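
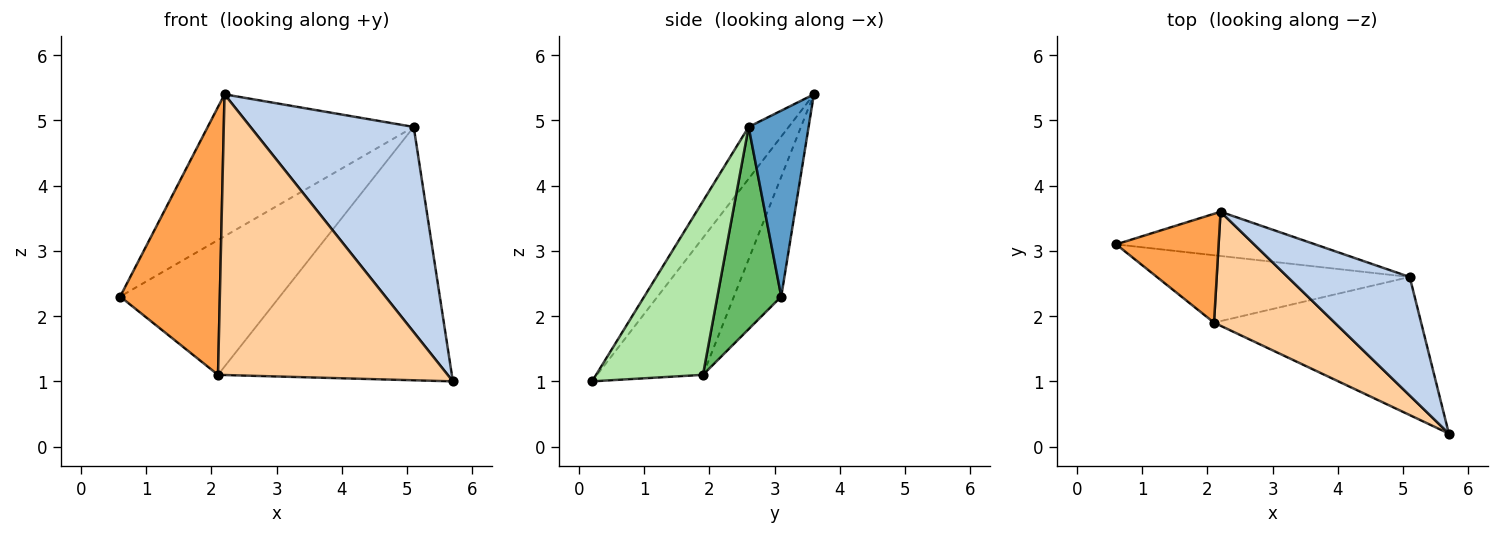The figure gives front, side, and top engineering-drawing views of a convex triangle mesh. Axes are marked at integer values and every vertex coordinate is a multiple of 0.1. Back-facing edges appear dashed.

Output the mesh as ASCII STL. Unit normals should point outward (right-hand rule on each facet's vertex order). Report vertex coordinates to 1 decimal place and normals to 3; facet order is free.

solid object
 facet normal 0.268 0.920 -0.287
  outer loop
   vertex 5.1 2.6 4.9
   vertex 0.6 3.1 2.3
   vertex 2.2 3.6 5.4
  endloop
 endfacet
 facet normal -0.208 -0.847 0.489
  outer loop
   vertex 5.1 2.6 4.9
   vertex 2.2 3.6 5.4
   vertex 5.7 0.2 1.0
  endloop
 endfacet
 facet normal -0.403 -0.848 0.345
  outer loop
   vertex 2.1 1.9 1.1
   vertex 2.2 3.6 5.4
   vertex 0.6 3.1 2.3
  endloop
 endfacet
 facet normal -0.393 -0.852 0.346
  outer loop
   vertex 2.1 1.9 1.1
   vertex 5.7 0.2 1.0
   vertex 2.2 3.6 5.4
  endloop
 endfacet
 facet normal 0.337 0.842 -0.421
  outer loop
   vertex 2.1 1.9 1.1
   vertex 0.6 3.1 2.3
   vertex 5.1 2.6 4.9
  endloop
 endfacet
 facet normal 0.372 0.815 -0.444
  outer loop
   vertex 2.1 1.9 1.1
   vertex 5.1 2.6 4.9
   vertex 5.7 0.2 1.0
  endloop
 endfacet
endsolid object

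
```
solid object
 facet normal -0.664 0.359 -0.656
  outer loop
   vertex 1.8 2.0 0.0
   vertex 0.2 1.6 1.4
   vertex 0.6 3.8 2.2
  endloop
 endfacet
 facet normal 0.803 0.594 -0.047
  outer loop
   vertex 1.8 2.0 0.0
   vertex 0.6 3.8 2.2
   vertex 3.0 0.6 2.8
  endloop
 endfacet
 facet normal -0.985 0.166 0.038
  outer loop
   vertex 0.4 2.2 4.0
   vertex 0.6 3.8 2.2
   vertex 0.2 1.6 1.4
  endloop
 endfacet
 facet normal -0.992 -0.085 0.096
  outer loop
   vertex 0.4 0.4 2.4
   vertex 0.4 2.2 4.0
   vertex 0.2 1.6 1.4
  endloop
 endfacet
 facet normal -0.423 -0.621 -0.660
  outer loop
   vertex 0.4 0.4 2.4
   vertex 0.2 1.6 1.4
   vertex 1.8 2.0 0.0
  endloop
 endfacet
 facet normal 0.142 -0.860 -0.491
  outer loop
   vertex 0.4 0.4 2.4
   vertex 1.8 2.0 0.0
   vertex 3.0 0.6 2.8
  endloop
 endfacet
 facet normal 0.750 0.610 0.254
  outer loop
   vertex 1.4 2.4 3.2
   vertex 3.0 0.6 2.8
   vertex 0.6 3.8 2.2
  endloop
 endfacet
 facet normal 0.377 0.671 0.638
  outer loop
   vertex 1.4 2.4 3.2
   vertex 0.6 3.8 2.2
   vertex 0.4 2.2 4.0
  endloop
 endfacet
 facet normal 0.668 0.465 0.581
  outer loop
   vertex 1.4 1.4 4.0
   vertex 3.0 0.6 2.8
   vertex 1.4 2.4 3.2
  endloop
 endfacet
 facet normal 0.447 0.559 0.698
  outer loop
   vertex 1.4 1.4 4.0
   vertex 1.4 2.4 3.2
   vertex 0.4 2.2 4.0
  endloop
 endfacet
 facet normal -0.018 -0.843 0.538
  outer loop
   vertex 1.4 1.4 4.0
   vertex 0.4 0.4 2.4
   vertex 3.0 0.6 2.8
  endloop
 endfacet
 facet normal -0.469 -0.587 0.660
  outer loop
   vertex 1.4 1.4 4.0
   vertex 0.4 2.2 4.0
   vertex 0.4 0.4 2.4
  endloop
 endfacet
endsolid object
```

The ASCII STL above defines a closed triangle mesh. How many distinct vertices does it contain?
8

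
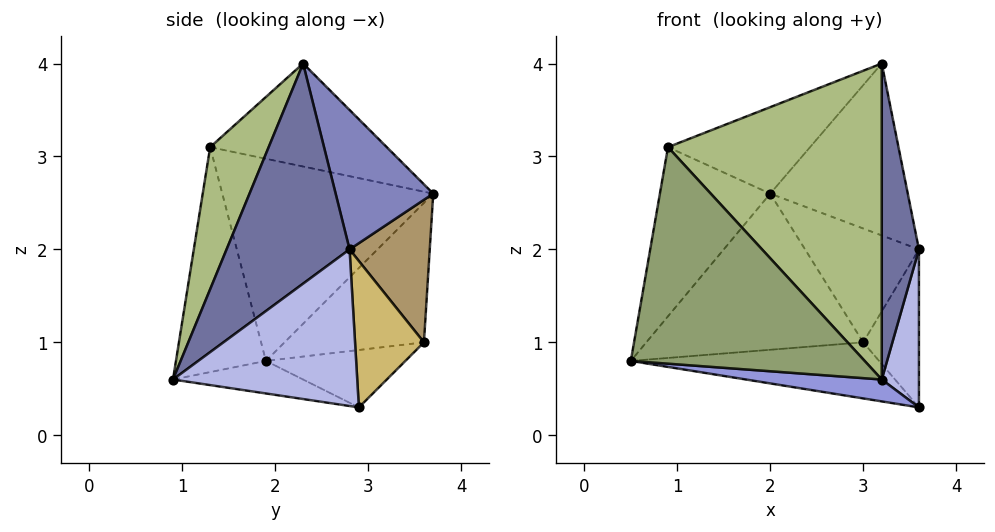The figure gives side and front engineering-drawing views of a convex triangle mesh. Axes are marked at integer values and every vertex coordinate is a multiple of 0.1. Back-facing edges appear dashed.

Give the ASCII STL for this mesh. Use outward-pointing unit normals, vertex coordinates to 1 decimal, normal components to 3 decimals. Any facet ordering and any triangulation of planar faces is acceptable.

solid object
 facet normal 0.951 -0.287 0.118
  outer loop
   vertex 3.2 2.3 4.0
   vertex 3.2 0.9 0.6
   vertex 3.6 2.8 2.0
  endloop
 endfacet
 facet normal 0.551 0.777 0.304
  outer loop
   vertex 2.0 3.7 2.6
   vertex 3.2 2.3 4.0
   vertex 3.6 2.8 2.0
  endloop
 endfacet
 facet normal -0.119 -0.124 -0.985
  outer loop
   vertex 3.6 2.9 0.3
   vertex 3.2 0.9 0.6
   vertex 0.5 1.9 0.8
  endloop
 endfacet
 facet normal 0.980 -0.198 -0.012
  outer loop
   vertex 3.6 2.9 0.3
   vertex 3.6 2.8 2.0
   vertex 3.2 0.9 0.6
  endloop
 endfacet
 facet normal -0.353 -0.918 -0.178
  outer loop
   vertex 0.9 1.3 3.1
   vertex 0.5 1.9 0.8
   vertex 3.2 0.9 0.6
  endloop
 endfacet
 facet normal 0.245 -0.896 0.369
  outer loop
   vertex 0.9 1.3 3.1
   vertex 3.2 0.9 0.6
   vertex 3.2 2.3 4.0
  endloop
 endfacet
 facet normal -0.854 0.447 0.265
  outer loop
   vertex 0.9 1.3 3.1
   vertex 2.0 3.7 2.6
   vertex 0.5 1.9 0.8
  endloop
 endfacet
 facet normal -0.476 0.383 0.791
  outer loop
   vertex 0.9 1.3 3.1
   vertex 3.2 2.3 4.0
   vertex 2.0 3.7 2.6
  endloop
 endfacet
 facet normal 0.550 0.781 0.295
  outer loop
   vertex 3.0 3.6 1.0
   vertex 2.0 3.7 2.6
   vertex 3.6 2.8 2.0
  endloop
 endfacet
 facet normal 0.777 0.629 0.037
  outer loop
   vertex 3.0 3.6 1.0
   vertex 3.6 2.8 2.0
   vertex 3.6 2.9 0.3
  endloop
 endfacet
 facet normal -0.504 0.784 -0.364
  outer loop
   vertex 3.0 3.6 1.0
   vertex 0.5 1.9 0.8
   vertex 2.0 3.7 2.6
  endloop
 endfacet
 facet normal -0.300 0.534 -0.791
  outer loop
   vertex 3.0 3.6 1.0
   vertex 3.6 2.9 0.3
   vertex 0.5 1.9 0.8
  endloop
 endfacet
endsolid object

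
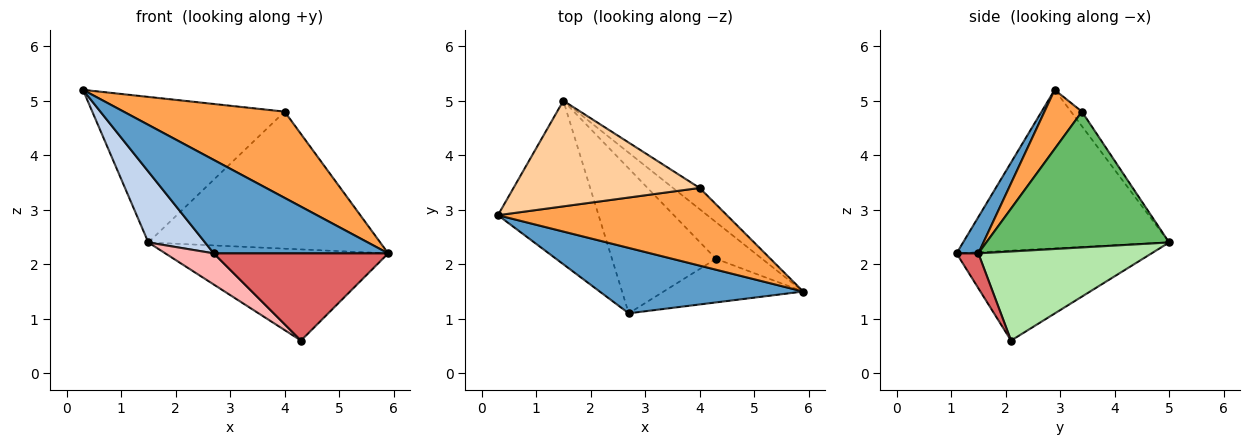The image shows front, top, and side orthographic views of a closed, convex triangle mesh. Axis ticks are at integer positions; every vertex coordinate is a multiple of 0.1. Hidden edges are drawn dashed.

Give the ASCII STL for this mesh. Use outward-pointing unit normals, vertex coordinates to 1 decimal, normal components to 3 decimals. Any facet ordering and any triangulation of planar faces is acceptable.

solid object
 facet normal 0.102 -0.815 0.570
  outer loop
   vertex 2.7 1.1 2.2
   vertex 5.9 1.5 2.2
   vertex 0.3 2.9 5.2
  endloop
 endfacet
 facet normal -0.822 -0.226 -0.522
  outer loop
   vertex 2.7 1.1 2.2
   vertex 0.3 2.9 5.2
   vertex 1.5 5.0 2.4
  endloop
 endfacet
 facet normal 0.170 -0.732 0.659
  outer loop
   vertex 4.0 3.4 4.8
   vertex 0.3 2.9 5.2
   vertex 5.9 1.5 2.2
  endloop
 endfacet
 facet normal -0.046 0.808 0.587
  outer loop
   vertex 4.0 3.4 4.8
   vertex 1.5 5.0 2.4
   vertex 0.3 2.9 5.2
  endloop
 endfacet
 facet normal 0.615 0.780 -0.121
  outer loop
   vertex 4.0 3.4 4.8
   vertex 5.9 1.5 2.2
   vertex 1.5 5.0 2.4
  endloop
 endfacet
 facet normal 0.585 0.753 -0.303
  outer loop
   vertex 4.3 2.1 0.6
   vertex 1.5 5.0 2.4
   vertex 5.9 1.5 2.2
  endloop
 endfacet
 facet normal 0.111 -0.889 -0.444
  outer loop
   vertex 4.3 2.1 0.6
   vertex 5.9 1.5 2.2
   vertex 2.7 1.1 2.2
  endloop
 endfacet
 facet normal -0.646 -0.160 -0.746
  outer loop
   vertex 4.3 2.1 0.6
   vertex 2.7 1.1 2.2
   vertex 1.5 5.0 2.4
  endloop
 endfacet
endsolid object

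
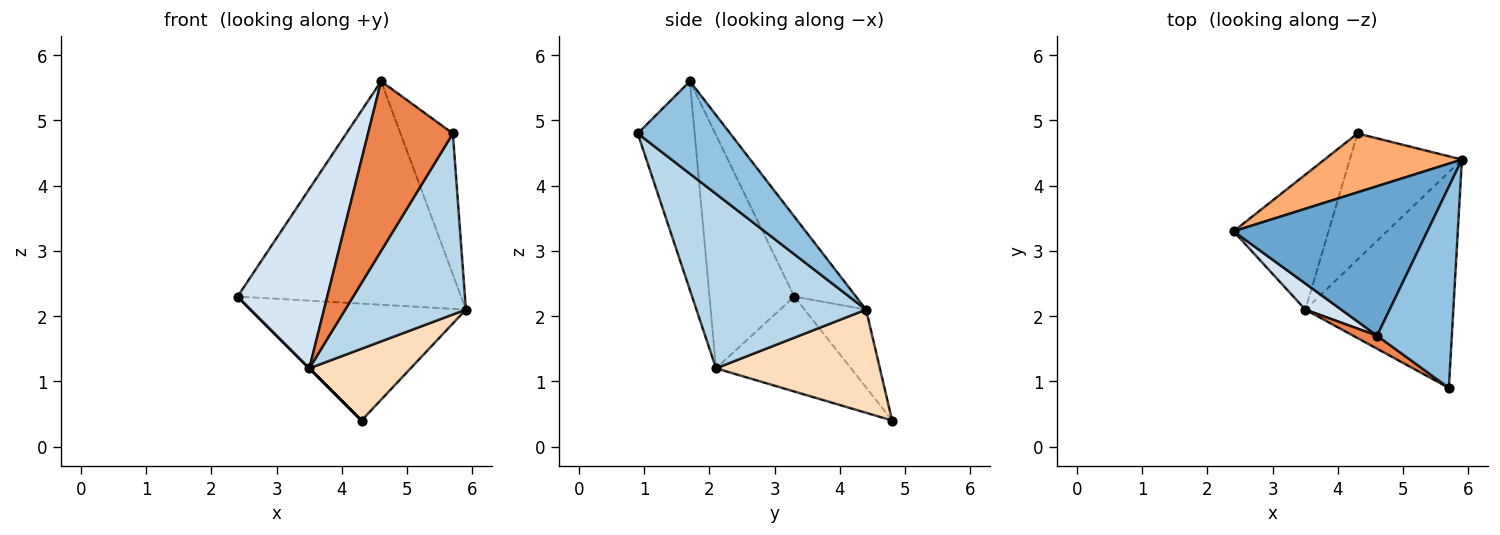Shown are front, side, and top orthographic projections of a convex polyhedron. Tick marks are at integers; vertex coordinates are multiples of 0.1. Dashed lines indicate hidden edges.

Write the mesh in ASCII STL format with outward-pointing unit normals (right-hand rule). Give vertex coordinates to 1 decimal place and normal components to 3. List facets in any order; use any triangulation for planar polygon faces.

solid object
 facet normal -0.224 0.810 0.542
  outer loop
   vertex 4.6 1.7 5.6
   vertex 5.9 4.4 2.1
   vertex 2.4 3.3 2.3
  endloop
 endfacet
 facet normal 0.712 0.403 0.575
  outer loop
   vertex 4.6 1.7 5.6
   vertex 5.7 0.9 4.8
   vertex 5.9 4.4 2.1
  endloop
 endfacet
 facet normal 0.670 -0.477 -0.569
  outer loop
   vertex 3.5 2.1 1.2
   vertex 5.9 4.4 2.1
   vertex 5.7 0.9 4.8
  endloop
 endfacet
 facet normal -0.683 -0.723 0.105
  outer loop
   vertex 3.5 2.1 1.2
   vertex 4.6 1.7 5.6
   vertex 2.4 3.3 2.3
  endloop
 endfacet
 facet normal -0.556 -0.829 0.064
  outer loop
   vertex 3.5 2.1 1.2
   vertex 5.7 0.9 4.8
   vertex 4.6 1.7 5.6
  endloop
 endfacet
 facet normal -0.247 0.865 0.436
  outer loop
   vertex 4.3 4.8 0.4
   vertex 2.4 3.3 2.3
   vertex 5.9 4.4 2.1
  endloop
 endfacet
 facet normal -0.707 0.000 -0.707
  outer loop
   vertex 4.3 4.8 0.4
   vertex 3.5 2.1 1.2
   vertex 2.4 3.3 2.3
  endloop
 endfacet
 facet normal 0.625 -0.386 -0.679
  outer loop
   vertex 4.3 4.8 0.4
   vertex 5.9 4.4 2.1
   vertex 3.5 2.1 1.2
  endloop
 endfacet
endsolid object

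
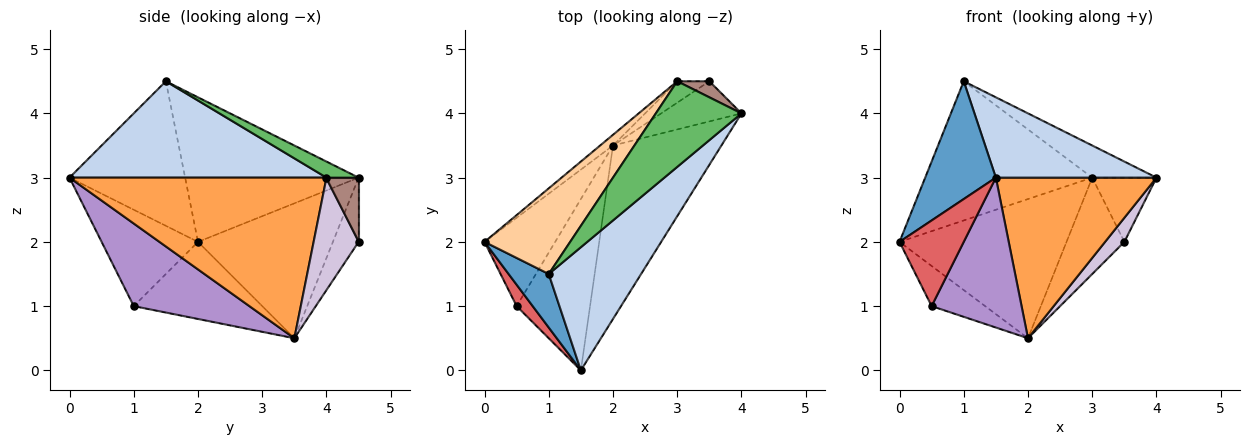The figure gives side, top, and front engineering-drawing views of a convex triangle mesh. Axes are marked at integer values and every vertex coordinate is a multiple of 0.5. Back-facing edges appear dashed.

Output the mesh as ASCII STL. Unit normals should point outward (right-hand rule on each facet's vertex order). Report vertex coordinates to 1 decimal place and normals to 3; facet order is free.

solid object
 facet normal -0.830 -0.507 0.231
  outer loop
   vertex 1.0 1.5 4.5
   vertex 0.0 2.0 2.0
   vertex 1.5 0.0 3.0
  endloop
 endfacet
 facet normal 0.658 -0.411 0.631
  outer loop
   vertex 1.0 1.5 4.5
   vertex 1.5 0.0 3.0
   vertex 4.0 4.0 3.0
  endloop
 endfacet
 facet normal 0.736 -0.460 -0.497
  outer loop
   vertex 2.0 3.5 0.5
   vertex 4.0 4.0 3.0
   vertex 1.5 0.0 3.0
  endloop
 endfacet
 facet normal -0.662 0.638 0.393
  outer loop
   vertex 3.0 4.5 3.0
   vertex 0.0 2.0 2.0
   vertex 1.0 1.5 4.5
  endloop
 endfacet
 facet normal 0.173 0.346 0.922
  outer loop
   vertex 3.0 4.5 3.0
   vertex 1.0 1.5 4.5
   vertex 4.0 4.0 3.0
  endloop
 endfacet
 facet normal -0.627 0.777 -0.060
  outer loop
   vertex 3.0 4.5 3.0
   vertex 2.0 3.5 0.5
   vertex 0.0 2.0 2.0
  endloop
 endfacet
 facet normal -0.824 -0.549 0.137
  outer loop
   vertex 0.5 1.0 1.0
   vertex 1.5 0.0 3.0
   vertex 0.0 2.0 2.0
  endloop
 endfacet
 facet normal -0.705 0.294 -0.646
  outer loop
   vertex 0.5 1.0 1.0
   vertex 0.0 2.0 2.0
   vertex 2.0 3.5 0.5
  endloop
 endfacet
 facet normal 0.646 -0.503 -0.574
  outer loop
   vertex 0.5 1.0 1.0
   vertex 2.0 3.5 0.5
   vertex 1.5 0.0 3.0
  endloop
 endfacet
 facet normal 0.768 -0.329 -0.549
  outer loop
   vertex 3.5 4.5 2.0
   vertex 4.0 4.0 3.0
   vertex 2.0 3.5 0.5
  endloop
 endfacet
 facet normal 0.436 0.873 0.218
  outer loop
   vertex 3.5 4.5 2.0
   vertex 3.0 4.5 3.0
   vertex 4.0 4.0 3.0
  endloop
 endfacet
 facet normal -0.398 0.896 -0.199
  outer loop
   vertex 3.5 4.5 2.0
   vertex 2.0 3.5 0.5
   vertex 3.0 4.5 3.0
  endloop
 endfacet
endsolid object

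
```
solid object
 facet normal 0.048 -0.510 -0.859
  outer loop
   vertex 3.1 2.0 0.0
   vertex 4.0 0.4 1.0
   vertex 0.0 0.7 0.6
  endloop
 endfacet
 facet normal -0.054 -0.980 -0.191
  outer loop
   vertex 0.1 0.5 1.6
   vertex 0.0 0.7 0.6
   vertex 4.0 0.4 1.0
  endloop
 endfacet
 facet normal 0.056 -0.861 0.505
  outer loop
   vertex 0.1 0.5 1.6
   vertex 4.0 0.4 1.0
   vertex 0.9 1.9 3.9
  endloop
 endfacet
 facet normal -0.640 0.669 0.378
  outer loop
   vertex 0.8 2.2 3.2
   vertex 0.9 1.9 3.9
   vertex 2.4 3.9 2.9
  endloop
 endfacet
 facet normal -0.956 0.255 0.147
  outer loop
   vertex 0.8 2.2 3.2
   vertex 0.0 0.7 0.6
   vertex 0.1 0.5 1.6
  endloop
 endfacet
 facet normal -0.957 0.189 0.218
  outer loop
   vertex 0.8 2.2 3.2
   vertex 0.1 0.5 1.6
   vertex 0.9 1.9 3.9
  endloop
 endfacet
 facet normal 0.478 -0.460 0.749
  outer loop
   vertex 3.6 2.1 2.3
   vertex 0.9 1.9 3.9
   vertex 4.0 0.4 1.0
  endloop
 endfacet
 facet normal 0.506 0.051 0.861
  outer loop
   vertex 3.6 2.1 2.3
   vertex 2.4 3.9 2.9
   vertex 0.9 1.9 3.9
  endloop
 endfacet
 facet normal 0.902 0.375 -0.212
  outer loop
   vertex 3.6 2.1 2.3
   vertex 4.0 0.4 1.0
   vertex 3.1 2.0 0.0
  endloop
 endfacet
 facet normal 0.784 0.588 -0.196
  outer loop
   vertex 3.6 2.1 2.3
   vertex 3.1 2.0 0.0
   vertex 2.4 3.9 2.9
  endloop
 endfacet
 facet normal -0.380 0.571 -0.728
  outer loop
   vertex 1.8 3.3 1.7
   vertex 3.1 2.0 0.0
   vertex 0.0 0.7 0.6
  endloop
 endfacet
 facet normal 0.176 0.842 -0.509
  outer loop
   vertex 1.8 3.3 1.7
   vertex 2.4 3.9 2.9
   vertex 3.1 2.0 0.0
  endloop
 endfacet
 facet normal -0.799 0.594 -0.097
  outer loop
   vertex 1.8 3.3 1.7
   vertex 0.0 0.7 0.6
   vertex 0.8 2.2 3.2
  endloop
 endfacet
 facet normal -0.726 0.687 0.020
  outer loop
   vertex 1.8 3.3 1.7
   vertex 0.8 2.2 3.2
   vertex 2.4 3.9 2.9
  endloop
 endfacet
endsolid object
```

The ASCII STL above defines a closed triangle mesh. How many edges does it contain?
21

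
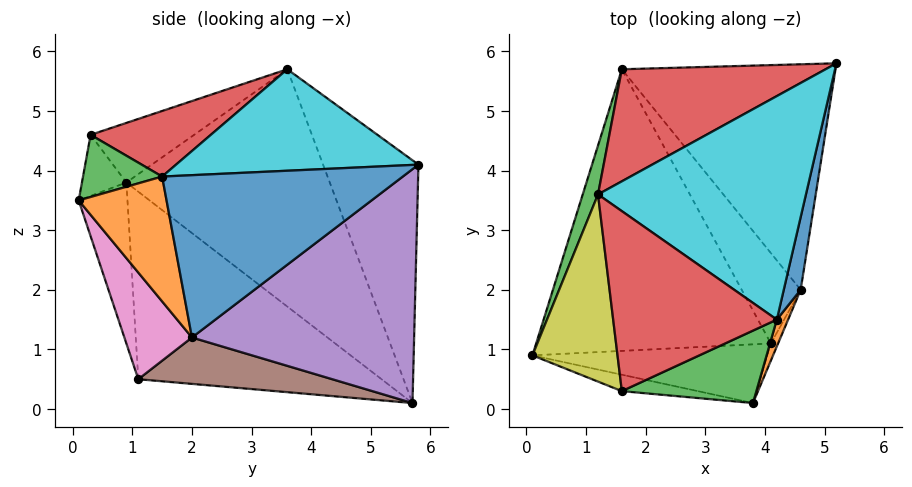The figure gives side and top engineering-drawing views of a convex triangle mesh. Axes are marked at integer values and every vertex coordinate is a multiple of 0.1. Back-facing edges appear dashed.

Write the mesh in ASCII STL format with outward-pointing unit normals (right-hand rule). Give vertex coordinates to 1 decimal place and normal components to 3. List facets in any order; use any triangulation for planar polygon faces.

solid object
 facet normal -0.225 -0.917 -0.328
  outer loop
   vertex 4.1 1.1 0.5
   vertex 3.8 0.1 3.5
   vertex 0.1 0.9 3.8
  endloop
 endfacet
 facet normal -0.578 -0.377 -0.724
  outer loop
   vertex 4.1 1.1 0.5
   vertex 0.1 0.9 3.8
   vertex 1.6 5.7 0.1
  endloop
 endfacet
 facet normal -0.939 0.340 0.060
  outer loop
   vertex 1.2 3.6 5.7
   vertex 1.6 5.7 0.1
   vertex 0.1 0.9 3.8
  endloop
 endfacet
 facet normal -0.363 0.881 0.304
  outer loop
   vertex 1.2 3.6 5.7
   vertex 5.2 5.8 4.1
   vertex 1.6 5.7 0.1
  endloop
 endfacet
 facet normal 0.686 0.370 -0.627
  outer loop
   vertex 4.6 2.0 1.2
   vertex 1.6 5.7 0.1
   vertex 5.2 5.8 4.1
  endloop
 endfacet
 facet normal 0.597 0.259 -0.759
  outer loop
   vertex 4.6 2.0 1.2
   vertex 4.1 1.1 0.5
   vertex 1.6 5.7 0.1
  endloop
 endfacet
 facet normal 0.892 -0.448 -0.060
  outer loop
   vertex 4.6 2.0 1.2
   vertex 3.8 0.1 3.5
   vertex 4.1 1.1 0.5
  endloop
 endfacet
 facet normal -0.225 -0.934 -0.279
  outer loop
   vertex 1.6 0.3 4.6
   vertex 0.1 0.9 3.8
   vertex 3.8 0.1 3.5
  endloop
 endfacet
 facet normal -0.543 -0.324 0.775
  outer loop
   vertex 1.6 0.3 4.6
   vertex 1.2 3.6 5.7
   vertex 0.1 0.9 3.8
  endloop
 endfacet
 facet normal 0.434 -0.142 0.890
  outer loop
   vertex 4.2 1.5 3.9
   vertex 5.2 5.8 4.1
   vertex 1.2 3.6 5.7
  endloop
 endfacet
 facet normal 0.968 -0.230 0.101
  outer loop
   vertex 4.2 1.5 3.9
   vertex 4.6 2.0 1.2
   vertex 5.2 5.8 4.1
  endloop
 endfacet
 facet normal 0.951 -0.296 0.086
  outer loop
   vertex 4.2 1.5 3.9
   vertex 3.8 0.1 3.5
   vertex 4.6 2.0 1.2
  endloop
 endfacet
 facet normal 0.392 -0.355 0.849
  outer loop
   vertex 4.2 1.5 3.9
   vertex 1.6 0.3 4.6
   vertex 3.8 0.1 3.5
  endloop
 endfacet
 facet normal 0.360 -0.256 0.897
  outer loop
   vertex 4.2 1.5 3.9
   vertex 1.2 3.6 5.7
   vertex 1.6 0.3 4.6
  endloop
 endfacet
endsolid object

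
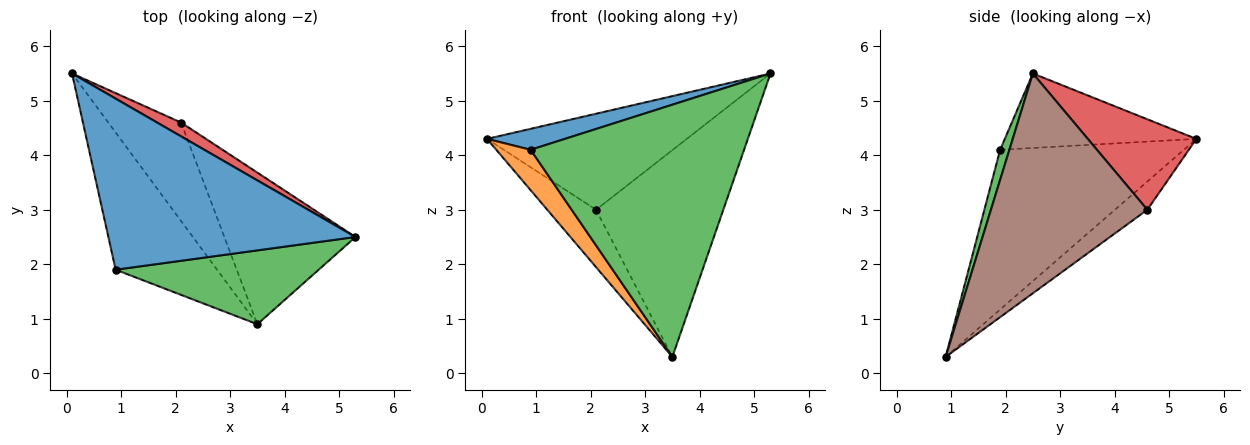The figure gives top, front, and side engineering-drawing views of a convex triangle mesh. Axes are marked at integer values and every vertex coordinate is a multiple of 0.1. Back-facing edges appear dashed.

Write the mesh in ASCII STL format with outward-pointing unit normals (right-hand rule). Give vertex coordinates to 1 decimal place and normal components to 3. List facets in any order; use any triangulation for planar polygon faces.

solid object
 facet normal -0.287 -0.117 0.951
  outer loop
   vertex 0.9 1.9 4.1
   vertex 5.3 2.5 5.5
   vertex 0.1 5.5 4.3
  endloop
 endfacet
 facet normal -0.834 -0.156 -0.530
  outer loop
   vertex 0.9 1.9 4.1
   vertex 0.1 5.5 4.3
   vertex 3.5 0.9 0.3
  endloop
 endfacet
 facet normal 0.041 -0.959 0.281
  outer loop
   vertex 0.9 1.9 4.1
   vertex 3.5 0.9 0.3
   vertex 5.3 2.5 5.5
  endloop
 endfacet
 facet normal 0.474 0.872 0.126
  outer loop
   vertex 2.1 4.6 3.0
   vertex 0.1 5.5 4.3
   vertex 5.3 2.5 5.5
  endloop
 endfacet
 facet normal -0.318 0.478 -0.819
  outer loop
   vertex 2.1 4.6 3.0
   vertex 3.5 0.9 0.3
   vertex 0.1 5.5 4.3
  endloop
 endfacet
 facet normal 0.704 0.573 -0.420
  outer loop
   vertex 2.1 4.6 3.0
   vertex 5.3 2.5 5.5
   vertex 3.5 0.9 0.3
  endloop
 endfacet
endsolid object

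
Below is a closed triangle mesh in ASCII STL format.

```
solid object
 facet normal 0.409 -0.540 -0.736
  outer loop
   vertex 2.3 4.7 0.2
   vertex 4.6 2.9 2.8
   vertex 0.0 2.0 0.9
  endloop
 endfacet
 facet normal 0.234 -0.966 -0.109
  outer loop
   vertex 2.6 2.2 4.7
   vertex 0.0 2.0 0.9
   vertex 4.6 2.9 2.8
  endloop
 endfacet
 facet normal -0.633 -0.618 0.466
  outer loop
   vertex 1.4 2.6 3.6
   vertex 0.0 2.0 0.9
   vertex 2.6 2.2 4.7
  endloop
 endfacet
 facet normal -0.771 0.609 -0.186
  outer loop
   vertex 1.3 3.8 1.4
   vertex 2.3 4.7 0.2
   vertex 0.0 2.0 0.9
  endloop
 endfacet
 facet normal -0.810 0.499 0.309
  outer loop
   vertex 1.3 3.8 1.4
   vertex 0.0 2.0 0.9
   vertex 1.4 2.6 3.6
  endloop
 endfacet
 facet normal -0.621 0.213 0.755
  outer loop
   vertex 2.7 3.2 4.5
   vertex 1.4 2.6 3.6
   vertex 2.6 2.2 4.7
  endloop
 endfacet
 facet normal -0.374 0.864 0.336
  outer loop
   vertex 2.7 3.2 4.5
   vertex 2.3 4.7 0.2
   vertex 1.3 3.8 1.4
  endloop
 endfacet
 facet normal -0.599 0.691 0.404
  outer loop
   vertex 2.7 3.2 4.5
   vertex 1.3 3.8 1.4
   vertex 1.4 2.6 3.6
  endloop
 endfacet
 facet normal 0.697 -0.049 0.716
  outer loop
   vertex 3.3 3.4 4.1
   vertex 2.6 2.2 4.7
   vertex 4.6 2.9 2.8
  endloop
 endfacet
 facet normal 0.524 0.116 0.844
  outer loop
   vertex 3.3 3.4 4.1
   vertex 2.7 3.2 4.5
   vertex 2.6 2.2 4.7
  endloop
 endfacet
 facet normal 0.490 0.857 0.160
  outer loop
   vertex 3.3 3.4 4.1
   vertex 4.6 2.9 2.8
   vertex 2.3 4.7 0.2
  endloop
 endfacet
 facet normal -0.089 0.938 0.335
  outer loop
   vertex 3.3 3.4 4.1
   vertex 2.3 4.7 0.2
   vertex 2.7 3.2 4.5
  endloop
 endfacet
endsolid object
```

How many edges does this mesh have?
18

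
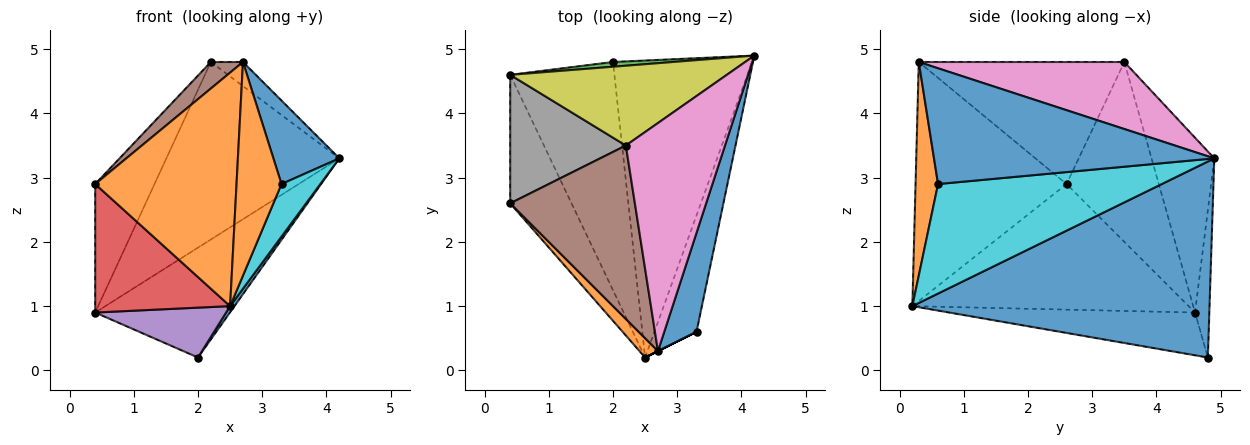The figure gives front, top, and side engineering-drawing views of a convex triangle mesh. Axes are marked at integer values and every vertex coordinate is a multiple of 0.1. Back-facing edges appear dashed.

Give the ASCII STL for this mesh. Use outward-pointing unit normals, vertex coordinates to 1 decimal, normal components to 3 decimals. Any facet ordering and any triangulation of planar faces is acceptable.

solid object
 facet normal 0.816 -0.012 -0.578
  outer loop
   vertex 2.0 4.8 0.2
   vertex 4.2 4.9 3.3
   vertex 2.5 0.2 1.0
  endloop
 endfacet
 facet normal -0.729 -0.682 0.056
  outer loop
   vertex 2.7 0.3 4.8
   vertex 0.4 2.6 2.9
   vertex 2.5 0.2 1.0
  endloop
 endfacet
 facet normal -0.105 0.994 0.043
  outer loop
   vertex 0.4 4.6 0.9
   vertex 4.2 4.9 3.3
   vertex 2.0 4.8 0.2
  endloop
 endfacet
 facet normal -0.823 -0.402 -0.402
  outer loop
   vertex 0.4 4.6 0.9
   vertex 2.5 0.2 1.0
   vertex 0.4 2.6 2.9
  endloop
 endfacet
 facet normal -0.372 -0.198 -0.907
  outer loop
   vertex 0.4 4.6 0.9
   vertex 2.0 4.8 0.2
   vertex 2.5 0.2 1.0
  endloop
 endfacet
 facet normal -0.695 -0.109 0.710
  outer loop
   vertex 2.2 3.5 4.8
   vertex 0.4 2.6 2.9
   vertex 2.7 0.3 4.8
  endloop
 endfacet
 facet normal 0.558 0.087 0.825
  outer loop
   vertex 2.2 3.5 4.8
   vertex 2.7 0.3 4.8
   vertex 4.2 4.9 3.3
  endloop
 endfacet
 facet normal -0.740 0.476 0.476
  outer loop
   vertex 2.2 3.5 4.8
   vertex 0.4 4.6 0.9
   vertex 0.4 2.6 2.9
  endloop
 endfacet
 facet normal -0.314 0.866 0.389
  outer loop
   vertex 2.2 3.5 4.8
   vertex 4.2 4.9 3.3
   vertex 0.4 4.6 0.9
  endloop
 endfacet
 facet normal 0.921 -0.160 -0.354
  outer loop
   vertex 3.3 0.6 2.9
   vertex 2.5 0.2 1.0
   vertex 4.2 4.9 3.3
  endloop
 endfacet
 facet normal 0.939 -0.221 0.262
  outer loop
   vertex 3.3 0.6 2.9
   vertex 4.2 4.9 3.3
   vertex 2.7 0.3 4.8
  endloop
 endfacet
 facet normal 0.447 -0.894 0.000
  outer loop
   vertex 3.3 0.6 2.9
   vertex 2.7 0.3 4.8
   vertex 2.5 0.2 1.0
  endloop
 endfacet
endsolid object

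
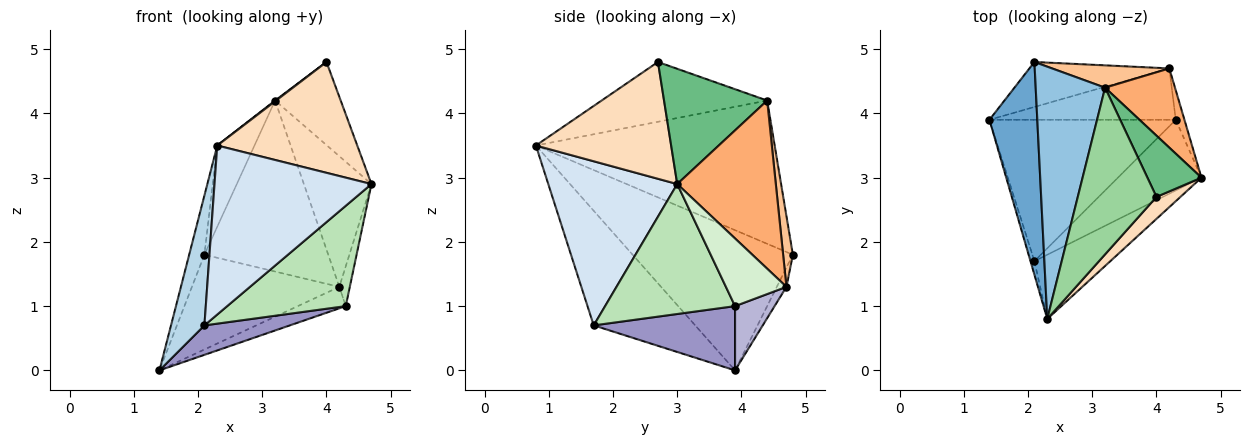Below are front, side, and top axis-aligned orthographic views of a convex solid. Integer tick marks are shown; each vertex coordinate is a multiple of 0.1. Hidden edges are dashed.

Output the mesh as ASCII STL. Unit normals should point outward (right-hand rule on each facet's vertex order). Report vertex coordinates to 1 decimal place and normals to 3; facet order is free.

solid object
 facet normal -0.943 0.090 0.322
  outer loop
   vertex 2.1 4.8 1.8
   vertex 1.4 3.9 0.0
   vertex 2.3 0.8 3.5
  endloop
 endfacet
 facet normal -0.891 0.139 0.432
  outer loop
   vertex 3.2 4.4 4.2
   vertex 2.1 4.8 1.8
   vertex 2.3 0.8 3.5
  endloop
 endfacet
 facet normal -0.949 -0.312 -0.033
  outer loop
   vertex 2.1 1.7 0.7
   vertex 2.3 0.8 3.5
   vertex 1.4 3.9 0.0
  endloop
 endfacet
 facet normal 0.609 -0.741 -0.282
  outer loop
   vertex 2.1 1.7 0.7
   vertex 4.7 3.0 2.9
   vertex 2.3 0.8 3.5
  endloop
 endfacet
 facet normal -0.059 0.902 -0.428
  outer loop
   vertex 4.2 4.7 1.3
   vertex 1.4 3.9 0.0
   vertex 2.1 4.8 1.8
  endloop
 endfacet
 facet normal 0.780 0.535 0.324
  outer loop
   vertex 4.2 4.7 1.3
   vertex 3.2 4.4 4.2
   vertex 4.7 3.0 2.9
  endloop
 endfacet
 facet normal 0.078 0.989 0.129
  outer loop
   vertex 4.2 4.7 1.3
   vertex 2.1 4.8 1.8
   vertex 3.2 4.4 4.2
  endloop
 endfacet
 facet normal 0.688 -0.712 0.141
  outer loop
   vertex 4.0 2.7 4.8
   vertex 2.3 0.8 3.5
   vertex 4.7 3.0 2.9
  endloop
 endfacet
 facet normal 0.785 0.499 0.368
  outer loop
   vertex 4.0 2.7 4.8
   vertex 4.7 3.0 2.9
   vertex 3.2 4.4 4.2
  endloop
 endfacet
 facet normal -0.605 -0.004 0.796
  outer loop
   vertex 4.0 2.7 4.8
   vertex 3.2 4.4 4.2
   vertex 2.3 0.8 3.5
  endloop
 endfacet
 facet normal 0.667 -0.609 -0.429
  outer loop
   vertex 4.3 3.9 1.0
   vertex 4.7 3.0 2.9
   vertex 2.1 1.7 0.7
  endloop
 endfacet
 facet normal 0.978 0.169 -0.126
  outer loop
   vertex 4.3 3.9 1.0
   vertex 4.2 4.7 1.3
   vertex 4.7 3.0 2.9
  endloop
 endfacet
 facet normal 0.320 -0.193 -0.928
  outer loop
   vertex 4.3 3.9 1.0
   vertex 2.1 1.7 0.7
   vertex 1.4 3.9 0.0
  endloop
 endfacet
 facet normal 0.303 0.368 -0.879
  outer loop
   vertex 4.3 3.9 1.0
   vertex 1.4 3.9 0.0
   vertex 4.2 4.7 1.3
  endloop
 endfacet
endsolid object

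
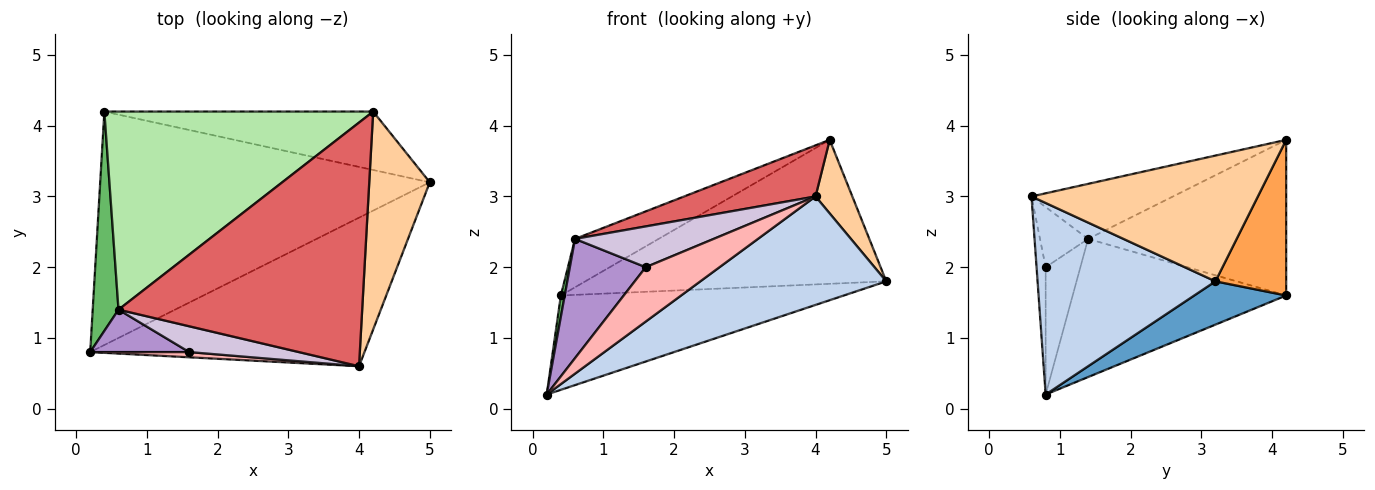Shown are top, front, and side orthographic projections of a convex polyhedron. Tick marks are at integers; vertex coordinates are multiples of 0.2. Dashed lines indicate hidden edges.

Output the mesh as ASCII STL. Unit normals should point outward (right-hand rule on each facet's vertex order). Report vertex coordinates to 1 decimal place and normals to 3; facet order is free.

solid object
 facet normal 0.121 0.372 -0.920
  outer loop
   vertex 0.4 4.2 1.6
   vertex 5.0 3.2 1.8
   vertex 0.2 0.8 0.2
  endloop
 endfacet
 facet normal 0.491 -0.514 -0.703
  outer loop
   vertex 4.0 0.6 3.0
   vertex 0.2 0.8 0.2
   vertex 5.0 3.2 1.8
  endloop
 endfacet
 facet normal 0.213 0.905 -0.368
  outer loop
   vertex 4.2 4.2 3.8
   vertex 5.0 3.2 1.8
   vertex 0.4 4.2 1.6
  endloop
 endfacet
 facet normal 0.892 -0.145 0.429
  outer loop
   vertex 4.2 4.2 3.8
   vertex 4.0 0.6 3.0
   vertex 5.0 3.2 1.8
  endloop
 endfacet
 facet normal -0.983 -0.018 0.184
  outer loop
   vertex 0.6 1.4 2.4
   vertex 0.4 4.2 1.6
   vertex 0.2 0.8 0.2
  endloop
 endfacet
 facet normal -0.490 0.207 0.847
  outer loop
   vertex 0.6 1.4 2.4
   vertex 4.2 4.2 3.8
   vertex 0.4 4.2 1.6
  endloop
 endfacet
 facet normal -0.216 -0.200 0.956
  outer loop
   vertex 0.6 1.4 2.4
   vertex 4.0 0.6 3.0
   vertex 4.2 4.2 3.8
  endloop
 endfacet
 facet normal -0.122 -0.988 0.095
  outer loop
   vertex 1.6 0.8 2.0
   vertex 0.2 0.8 0.2
   vertex 4.0 0.6 3.0
  endloop
 endfacet
 facet normal -0.396 -0.865 0.308
  outer loop
   vertex 1.6 0.8 2.0
   vertex 0.6 1.4 2.4
   vertex 0.2 0.8 0.2
  endloop
 endfacet
 facet normal -0.281 -0.811 0.513
  outer loop
   vertex 1.6 0.8 2.0
   vertex 4.0 0.6 3.0
   vertex 0.6 1.4 2.4
  endloop
 endfacet
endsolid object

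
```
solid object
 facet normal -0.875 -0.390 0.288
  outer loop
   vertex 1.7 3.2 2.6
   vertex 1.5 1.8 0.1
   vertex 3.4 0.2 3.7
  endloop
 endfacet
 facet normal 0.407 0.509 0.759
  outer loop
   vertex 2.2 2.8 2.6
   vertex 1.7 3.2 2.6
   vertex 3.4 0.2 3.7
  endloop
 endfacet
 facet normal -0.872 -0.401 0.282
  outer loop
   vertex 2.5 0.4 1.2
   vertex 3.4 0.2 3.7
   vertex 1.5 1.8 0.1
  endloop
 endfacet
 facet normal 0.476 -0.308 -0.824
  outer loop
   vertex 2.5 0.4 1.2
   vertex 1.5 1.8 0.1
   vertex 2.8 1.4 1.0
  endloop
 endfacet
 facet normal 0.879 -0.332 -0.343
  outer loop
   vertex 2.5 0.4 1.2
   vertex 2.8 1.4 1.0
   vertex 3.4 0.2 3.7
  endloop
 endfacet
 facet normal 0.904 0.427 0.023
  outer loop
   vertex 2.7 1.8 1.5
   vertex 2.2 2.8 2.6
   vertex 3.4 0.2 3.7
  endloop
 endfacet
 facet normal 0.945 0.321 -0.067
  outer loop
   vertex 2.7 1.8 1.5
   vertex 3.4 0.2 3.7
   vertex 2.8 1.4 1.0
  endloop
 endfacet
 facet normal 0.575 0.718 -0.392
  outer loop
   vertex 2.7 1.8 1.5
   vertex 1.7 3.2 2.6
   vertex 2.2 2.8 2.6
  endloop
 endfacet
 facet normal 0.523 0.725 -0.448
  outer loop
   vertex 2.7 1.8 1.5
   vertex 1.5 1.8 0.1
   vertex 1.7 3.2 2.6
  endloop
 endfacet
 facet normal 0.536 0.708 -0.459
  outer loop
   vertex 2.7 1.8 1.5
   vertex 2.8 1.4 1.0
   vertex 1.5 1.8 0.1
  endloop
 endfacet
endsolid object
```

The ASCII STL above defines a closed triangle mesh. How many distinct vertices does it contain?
7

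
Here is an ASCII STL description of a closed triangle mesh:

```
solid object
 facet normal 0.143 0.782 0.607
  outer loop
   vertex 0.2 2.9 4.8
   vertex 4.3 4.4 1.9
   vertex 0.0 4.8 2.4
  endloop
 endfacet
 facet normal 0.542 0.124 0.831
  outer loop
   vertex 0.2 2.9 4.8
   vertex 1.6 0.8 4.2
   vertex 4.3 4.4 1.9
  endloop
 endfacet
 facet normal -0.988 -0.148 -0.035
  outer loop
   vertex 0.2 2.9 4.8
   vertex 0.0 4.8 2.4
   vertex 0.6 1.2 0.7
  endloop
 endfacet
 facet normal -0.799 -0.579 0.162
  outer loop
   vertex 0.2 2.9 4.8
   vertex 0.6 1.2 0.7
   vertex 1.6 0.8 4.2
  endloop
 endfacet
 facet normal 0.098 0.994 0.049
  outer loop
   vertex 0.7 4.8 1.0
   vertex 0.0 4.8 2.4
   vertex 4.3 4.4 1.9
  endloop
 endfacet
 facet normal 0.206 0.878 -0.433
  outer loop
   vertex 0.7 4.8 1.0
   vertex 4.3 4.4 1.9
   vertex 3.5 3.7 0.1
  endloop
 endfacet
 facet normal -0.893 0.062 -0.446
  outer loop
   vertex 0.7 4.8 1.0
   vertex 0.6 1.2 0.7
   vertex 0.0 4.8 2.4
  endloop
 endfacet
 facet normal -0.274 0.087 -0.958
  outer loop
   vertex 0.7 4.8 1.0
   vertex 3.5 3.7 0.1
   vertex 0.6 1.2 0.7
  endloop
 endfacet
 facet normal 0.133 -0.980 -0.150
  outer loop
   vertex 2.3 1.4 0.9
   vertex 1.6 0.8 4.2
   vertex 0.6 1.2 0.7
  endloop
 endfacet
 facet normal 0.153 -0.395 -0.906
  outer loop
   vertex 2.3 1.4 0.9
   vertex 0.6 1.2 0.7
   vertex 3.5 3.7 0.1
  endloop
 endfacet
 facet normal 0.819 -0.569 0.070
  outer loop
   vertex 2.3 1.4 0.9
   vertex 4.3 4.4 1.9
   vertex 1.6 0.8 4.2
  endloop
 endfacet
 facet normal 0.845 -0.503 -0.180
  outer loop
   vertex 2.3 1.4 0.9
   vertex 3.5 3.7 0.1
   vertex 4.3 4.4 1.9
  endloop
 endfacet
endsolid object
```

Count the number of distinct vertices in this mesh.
8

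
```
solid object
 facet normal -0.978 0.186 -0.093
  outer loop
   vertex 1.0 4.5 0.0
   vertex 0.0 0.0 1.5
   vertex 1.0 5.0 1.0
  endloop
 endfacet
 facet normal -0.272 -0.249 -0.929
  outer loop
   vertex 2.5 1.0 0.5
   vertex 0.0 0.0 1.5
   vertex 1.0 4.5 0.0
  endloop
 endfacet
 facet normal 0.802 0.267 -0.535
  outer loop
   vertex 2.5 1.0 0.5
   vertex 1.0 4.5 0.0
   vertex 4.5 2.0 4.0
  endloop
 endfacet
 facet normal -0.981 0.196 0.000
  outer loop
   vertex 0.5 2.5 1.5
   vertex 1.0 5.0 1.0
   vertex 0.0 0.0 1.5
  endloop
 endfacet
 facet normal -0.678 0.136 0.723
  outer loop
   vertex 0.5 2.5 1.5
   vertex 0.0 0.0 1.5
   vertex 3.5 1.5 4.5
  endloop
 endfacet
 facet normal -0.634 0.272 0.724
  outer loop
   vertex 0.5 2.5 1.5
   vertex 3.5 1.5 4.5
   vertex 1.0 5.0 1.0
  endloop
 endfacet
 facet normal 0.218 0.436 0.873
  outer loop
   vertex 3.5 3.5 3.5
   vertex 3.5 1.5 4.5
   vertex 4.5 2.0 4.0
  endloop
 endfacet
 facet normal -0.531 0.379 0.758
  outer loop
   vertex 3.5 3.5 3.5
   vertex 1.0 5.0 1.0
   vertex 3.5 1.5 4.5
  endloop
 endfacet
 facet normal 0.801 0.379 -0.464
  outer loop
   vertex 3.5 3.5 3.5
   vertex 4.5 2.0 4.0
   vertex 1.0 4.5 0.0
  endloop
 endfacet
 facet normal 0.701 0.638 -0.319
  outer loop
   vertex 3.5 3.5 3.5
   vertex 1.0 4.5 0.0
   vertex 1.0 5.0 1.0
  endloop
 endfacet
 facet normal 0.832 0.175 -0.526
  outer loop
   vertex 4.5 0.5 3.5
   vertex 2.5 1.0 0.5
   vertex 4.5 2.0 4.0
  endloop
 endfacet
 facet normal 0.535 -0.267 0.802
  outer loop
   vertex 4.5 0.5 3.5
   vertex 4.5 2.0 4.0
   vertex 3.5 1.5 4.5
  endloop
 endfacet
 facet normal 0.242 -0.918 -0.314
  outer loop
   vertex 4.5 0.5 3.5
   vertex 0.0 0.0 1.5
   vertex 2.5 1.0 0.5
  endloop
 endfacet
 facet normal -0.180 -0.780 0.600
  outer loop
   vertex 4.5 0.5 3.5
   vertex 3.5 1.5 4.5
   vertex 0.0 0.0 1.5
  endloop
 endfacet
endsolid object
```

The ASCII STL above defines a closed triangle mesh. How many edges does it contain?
21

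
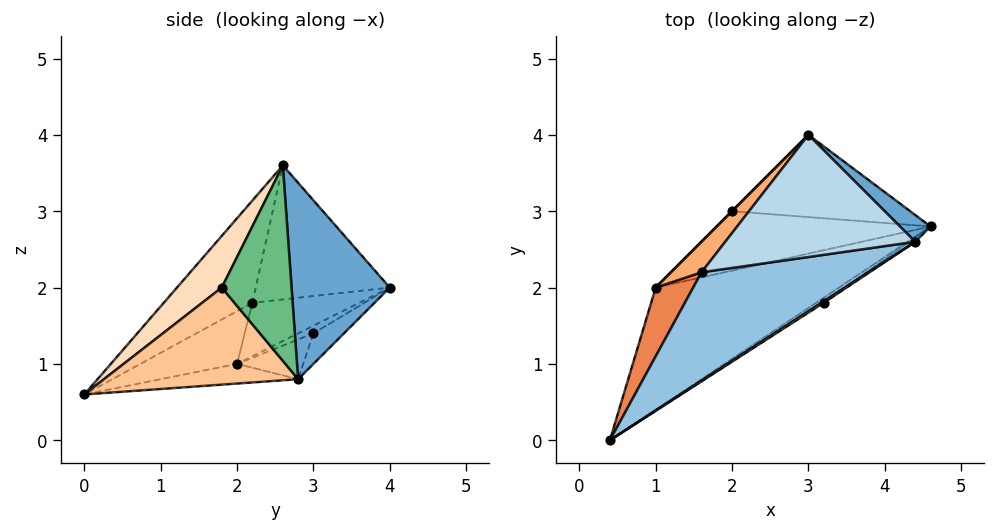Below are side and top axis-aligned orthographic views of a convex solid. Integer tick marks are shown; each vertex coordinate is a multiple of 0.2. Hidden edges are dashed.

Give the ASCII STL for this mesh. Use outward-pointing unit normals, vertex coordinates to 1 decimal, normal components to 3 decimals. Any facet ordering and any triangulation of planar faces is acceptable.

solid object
 facet normal 0.644 0.758 0.100
  outer loop
   vertex 4.4 2.6 3.6
   vertex 4.6 2.8 0.8
   vertex 3.0 4.0 2.0
  endloop
 endfacet
 facet normal -0.514 -0.177 0.839
  outer loop
   vertex 1.6 2.2 1.8
   vertex 0.4 0.0 0.6
   vertex 4.4 2.6 3.6
  endloop
 endfacet
 facet normal -0.543 0.337 0.769
  outer loop
   vertex 1.6 2.2 1.8
   vertex 4.4 2.6 3.6
   vertex 3.0 4.0 2.0
  endloop
 endfacet
 facet normal -0.104 0.225 -0.969
  outer loop
   vertex 1.0 2.0 1.0
   vertex 4.6 2.8 0.8
   vertex 0.4 0.0 0.6
  endloop
 endfacet
 facet normal -0.809 0.128 0.574
  outer loop
   vertex 1.0 2.0 1.0
   vertex 0.4 0.0 0.6
   vertex 1.6 2.2 1.8
  endloop
 endfacet
 facet normal -0.738 0.527 0.422
  outer loop
   vertex 1.0 2.0 1.0
   vertex 1.6 2.2 1.8
   vertex 3.0 4.0 2.0
  endloop
 endfacet
 facet normal 0.556 -0.830 -0.044
  outer loop
   vertex 3.2 1.8 2.0
   vertex 0.4 0.0 0.6
   vertex 4.6 2.8 0.8
  endloop
 endfacet
 facet normal 0.532 -0.846 0.024
  outer loop
   vertex 3.2 1.8 2.0
   vertex 4.4 2.6 3.6
   vertex 0.4 0.0 0.6
  endloop
 endfacet
 facet normal 0.571 -0.821 -0.018
  outer loop
   vertex 3.2 1.8 2.0
   vertex 4.6 2.8 0.8
   vertex 4.4 2.6 3.6
  endloop
 endfacet
 facet normal -0.135 0.605 -0.785
  outer loop
   vertex 2.0 3.0 1.4
   vertex 3.0 4.0 2.0
   vertex 4.6 2.8 0.8
  endloop
 endfacet
 facet normal -0.158 0.499 -0.852
  outer loop
   vertex 2.0 3.0 1.4
   vertex 4.6 2.8 0.8
   vertex 1.0 2.0 1.0
  endloop
 endfacet
 facet normal -0.707 0.707 0.000
  outer loop
   vertex 2.0 3.0 1.4
   vertex 1.0 2.0 1.0
   vertex 3.0 4.0 2.0
  endloop
 endfacet
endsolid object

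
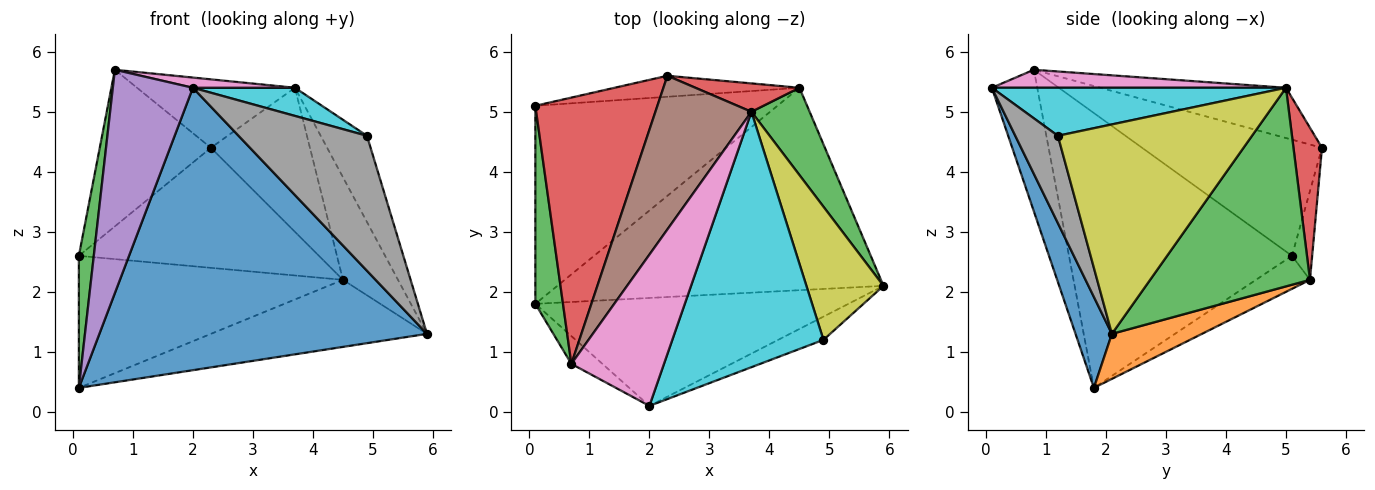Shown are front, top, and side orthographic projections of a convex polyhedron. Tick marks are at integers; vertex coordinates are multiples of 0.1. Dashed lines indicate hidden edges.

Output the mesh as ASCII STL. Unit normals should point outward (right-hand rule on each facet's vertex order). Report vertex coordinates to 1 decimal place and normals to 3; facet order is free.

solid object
 facet normal 0.103 -0.929 -0.355
  outer loop
   vertex 2.0 0.1 5.4
   vertex 0.1 1.8 0.4
   vertex 5.9 2.1 1.3
  endloop
 endfacet
 facet normal 0.130 0.312 -0.941
  outer loop
   vertex 4.5 5.4 2.2
   vertex 5.9 2.1 1.3
   vertex 0.1 1.8 0.4
  endloop
 endfacet
 facet normal 0.911 0.314 0.267
  outer loop
   vertex 4.5 5.4 2.2
   vertex 3.7 5.0 5.4
   vertex 5.9 2.1 1.3
  endloop
 endfacet
 facet normal 0.272 0.944 0.186
  outer loop
   vertex 4.5 5.4 2.2
   vertex 2.3 5.6 4.4
   vertex 3.7 5.0 5.4
  endloop
 endfacet
 facet normal -0.490 -0.865 -0.108
  outer loop
   vertex 0.7 0.8 5.7
   vertex 0.1 1.8 0.4
   vertex 2.0 0.1 5.4
  endloop
 endfacet
 facet normal -0.431 0.367 0.824
  outer loop
   vertex 0.7 0.8 5.7
   vertex 3.7 5.0 5.4
   vertex 2.3 5.6 4.4
  endloop
 endfacet
 facet normal 0.190 -0.066 0.979
  outer loop
   vertex 0.7 0.8 5.7
   vertex 2.0 0.1 5.4
   vertex 3.7 5.0 5.4
  endloop
 endfacet
 facet normal 0.311 -0.937 -0.161
  outer loop
   vertex 4.9 1.2 4.6
   vertex 2.0 0.1 5.4
   vertex 5.9 2.1 1.3
  endloop
 endfacet
 facet normal 0.916 0.218 0.337
  outer loop
   vertex 4.9 1.2 4.6
   vertex 5.9 2.1 1.3
   vertex 3.7 5.0 5.4
  endloop
 endfacet
 facet normal 0.301 -0.104 0.948
  outer loop
   vertex 4.9 1.2 4.6
   vertex 3.7 5.0 5.4
   vertex 2.0 0.1 5.4
  endloop
 endfacet
 facet normal -0.113 0.551 -0.827
  outer loop
   vertex 0.1 5.1 2.6
   vertex 4.5 5.4 2.2
   vertex 0.1 1.8 0.4
  endloop
 endfacet
 facet normal -0.083 0.982 -0.172
  outer loop
   vertex 0.1 5.1 2.6
   vertex 2.3 5.6 4.4
   vertex 4.5 5.4 2.2
  endloop
 endfacet
 facet normal -0.993 -0.067 0.100
  outer loop
   vertex 0.1 5.1 2.6
   vertex 0.1 1.8 0.4
   vertex 0.7 0.8 5.7
  endloop
 endfacet
 facet normal -0.634 0.392 0.666
  outer loop
   vertex 0.1 5.1 2.6
   vertex 0.7 0.8 5.7
   vertex 2.3 5.6 4.4
  endloop
 endfacet
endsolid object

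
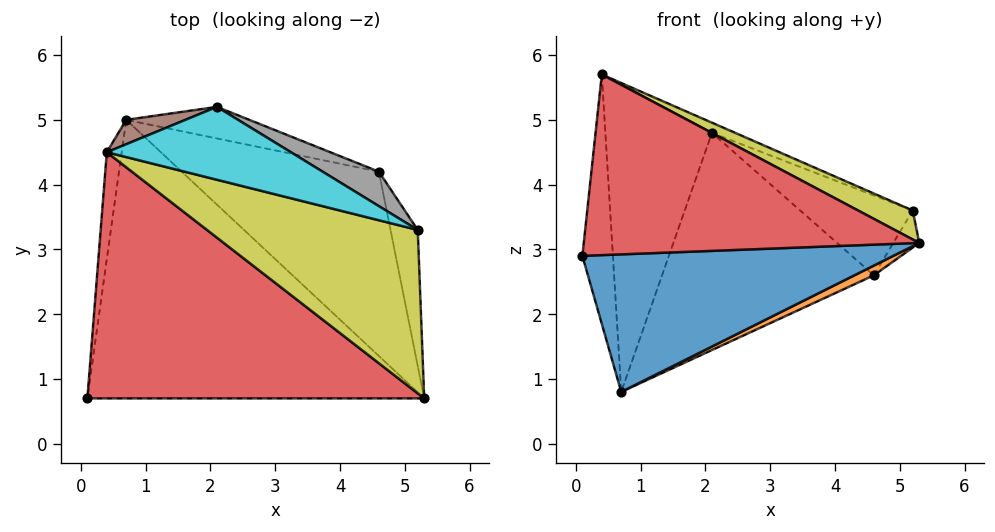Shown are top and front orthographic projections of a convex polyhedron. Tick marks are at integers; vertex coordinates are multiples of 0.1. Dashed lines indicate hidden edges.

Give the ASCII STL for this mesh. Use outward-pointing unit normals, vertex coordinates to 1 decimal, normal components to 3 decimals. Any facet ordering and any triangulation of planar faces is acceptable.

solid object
 facet normal 0.034 -0.442 -0.896
  outer loop
   vertex 0.7 5.0 0.8
   vertex 5.3 0.7 3.1
   vertex 0.1 0.7 2.9
  endloop
 endfacet
 facet normal 0.410 -0.048 -0.911
  outer loop
   vertex 4.6 4.2 2.6
   vertex 5.3 0.7 3.1
   vertex 0.7 5.0 0.8
  endloop
 endfacet
 facet normal 0.260 0.956 -0.139
  outer loop
   vertex 4.6 4.2 2.6
   vertex 0.7 5.0 0.8
   vertex 2.1 5.2 4.8
  endloop
 endfacet
 facet normal -0.031 -0.591 0.806
  outer loop
   vertex 0.4 4.5 5.7
   vertex 0.1 0.7 2.9
   vertex 5.3 0.7 3.1
  endloop
 endfacet
 facet normal -0.992 0.114 -0.049
  outer loop
   vertex 0.4 4.5 5.7
   vertex 0.7 5.0 0.8
   vertex 0.1 0.7 2.9
  endloop
 endfacet
 facet normal -0.346 0.935 0.074
  outer loop
   vertex 0.4 4.5 5.7
   vertex 2.1 5.2 4.8
   vertex 0.7 5.0 0.8
  endloop
 endfacet
 facet normal 0.895 0.117 -0.431
  outer loop
   vertex 5.2 3.3 3.6
   vertex 5.3 0.7 3.1
   vertex 4.6 4.2 2.6
  endloop
 endfacet
 facet normal 0.582 0.746 0.322
  outer loop
   vertex 5.2 3.3 3.6
   vertex 4.6 4.2 2.6
   vertex 2.1 5.2 4.8
  endloop
 endfacet
 facet normal 0.361 -0.163 0.918
  outer loop
   vertex 5.2 3.3 3.6
   vertex 0.4 4.5 5.7
   vertex 5.3 0.7 3.1
  endloop
 endfacet
 facet normal 0.424 0.125 0.897
  outer loop
   vertex 5.2 3.3 3.6
   vertex 2.1 5.2 4.8
   vertex 0.4 4.5 5.7
  endloop
 endfacet
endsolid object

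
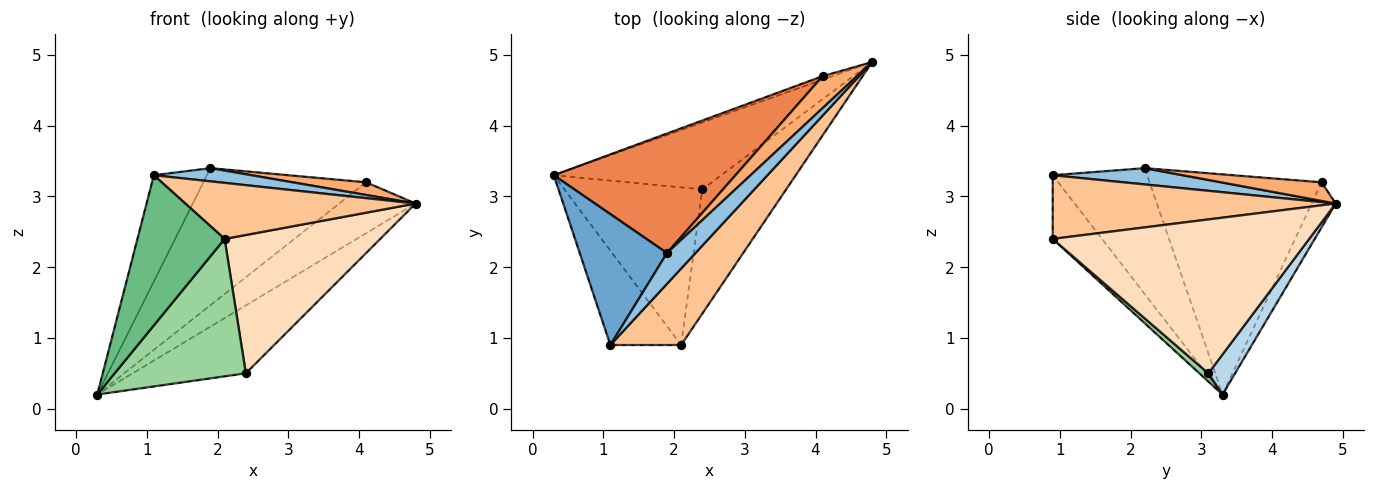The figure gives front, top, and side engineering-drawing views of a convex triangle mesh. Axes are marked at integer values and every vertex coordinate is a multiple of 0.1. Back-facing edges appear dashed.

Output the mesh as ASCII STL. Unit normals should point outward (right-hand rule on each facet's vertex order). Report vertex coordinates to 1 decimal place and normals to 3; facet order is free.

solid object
 facet normal -0.746 0.419 0.517
  outer loop
   vertex 1.9 2.2 3.4
   vertex 0.3 3.3 0.2
   vertex 1.1 0.9 3.3
  endloop
 endfacet
 facet normal 0.465 -0.349 0.814
  outer loop
   vertex 1.9 2.2 3.4
   vertex 1.1 0.9 3.3
   vertex 4.8 4.9 2.9
  endloop
 endfacet
 facet normal 0.166 0.702 -0.692
  outer loop
   vertex 2.4 3.1 0.5
   vertex 0.3 3.3 0.2
   vertex 4.8 4.9 2.9
  endloop
 endfacet
 facet normal -0.300 0.952 -0.065
  outer loop
   vertex 4.1 4.7 3.2
   vertex 4.8 4.9 2.9
   vertex 0.3 3.3 0.2
  endloop
 endfacet
 facet normal -0.623 0.589 0.514
  outer loop
   vertex 4.1 4.7 3.2
   vertex 0.3 3.3 0.2
   vertex 1.9 2.2 3.4
  endloop
 endfacet
 facet normal 0.450 -0.329 0.830
  outer loop
   vertex 4.1 4.7 3.2
   vertex 1.9 2.2 3.4
   vertex 4.8 4.9 2.9
  endloop
 endfacet
 facet normal 0.588 -0.478 0.653
  outer loop
   vertex 2.1 0.9 2.4
   vertex 4.8 4.9 2.9
   vertex 1.1 0.9 3.3
  endloop
 endfacet
 facet normal 0.775 -0.470 -0.422
  outer loop
   vertex 2.1 0.9 2.4
   vertex 2.4 3.1 0.5
   vertex 4.8 4.9 2.9
  endloop
 endfacet
 facet normal -0.432 -0.764 -0.480
  outer loop
   vertex 2.1 0.9 2.4
   vertex 1.1 0.9 3.3
   vertex 0.3 3.3 0.2
  endloop
 endfacet
 facet normal 0.045 -0.656 -0.753
  outer loop
   vertex 2.1 0.9 2.4
   vertex 0.3 3.3 0.2
   vertex 2.4 3.1 0.5
  endloop
 endfacet
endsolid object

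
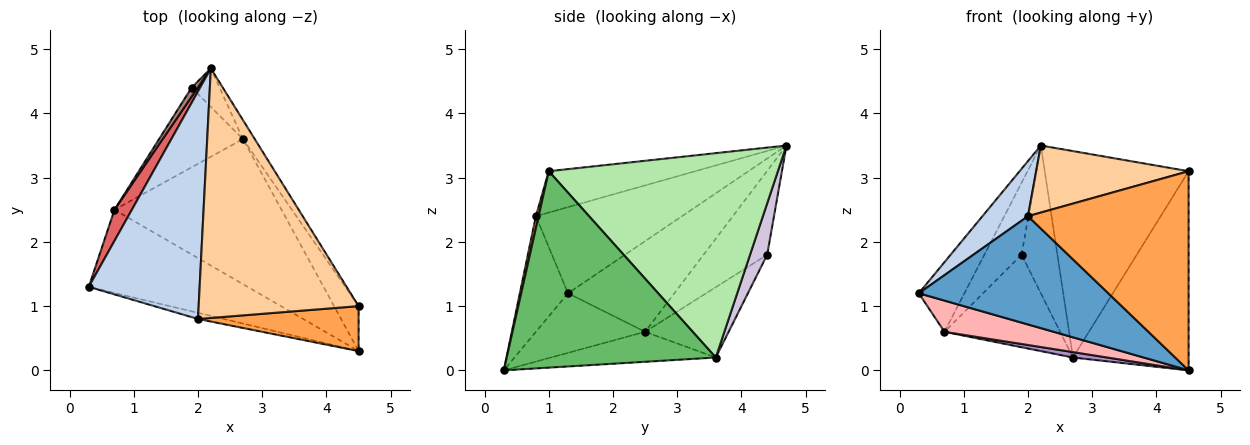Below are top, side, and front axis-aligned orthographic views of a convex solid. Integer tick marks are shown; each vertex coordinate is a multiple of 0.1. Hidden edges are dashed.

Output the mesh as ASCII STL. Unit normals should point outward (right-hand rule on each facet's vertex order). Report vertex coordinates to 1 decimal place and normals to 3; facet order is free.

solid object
 facet normal -0.246 -0.968 -0.055
  outer loop
   vertex 2.0 0.8 2.4
   vertex 0.3 1.3 1.2
   vertex 4.5 0.3 0.0
  endloop
 endfacet
 facet normal -0.603 -0.188 0.776
  outer loop
   vertex 2.0 0.8 2.4
   vertex 2.2 4.7 3.5
   vertex 0.3 1.3 1.2
  endloop
 endfacet
 facet normal 0.016 -0.975 0.220
  outer loop
   vertex 4.5 1.0 3.1
   vertex 2.0 0.8 2.4
   vertex 4.5 0.3 0.0
  endloop
 endfacet
 facet normal -0.242 -0.252 0.937
  outer loop
   vertex 4.5 1.0 3.1
   vertex 2.2 4.7 3.5
   vertex 2.0 0.8 2.4
  endloop
 endfacet
 facet normal 0.870 0.481 -0.109
  outer loop
   vertex 2.7 3.6 0.2
   vertex 4.5 1.0 3.1
   vertex 4.5 0.3 0.0
  endloop
 endfacet
 facet normal 0.846 0.531 -0.049
  outer loop
   vertex 2.7 3.6 0.2
   vertex 2.2 4.7 3.5
   vertex 4.5 1.0 3.1
  endloop
 endfacet
 facet normal -0.905 0.388 0.173
  outer loop
   vertex 0.7 2.5 0.6
   vertex 0.3 1.3 1.2
   vertex 2.2 4.7 3.5
  endloop
 endfacet
 facet normal -0.331 -0.331 -0.883
  outer loop
   vertex 0.7 2.5 0.6
   vertex 4.5 0.3 0.0
   vertex 0.3 1.3 1.2
  endloop
 endfacet
 facet normal -0.177 -0.037 -0.984
  outer loop
   vertex 0.7 2.5 0.6
   vertex 2.7 3.6 0.2
   vertex 4.5 0.3 0.0
  endloop
 endfacet
 facet normal 0.420 0.878 -0.229
  outer loop
   vertex 1.9 4.4 1.8
   vertex 2.2 4.7 3.5
   vertex 2.7 3.6 0.2
  endloop
 endfacet
 facet normal -0.861 0.504 0.063
  outer loop
   vertex 1.9 4.4 1.8
   vertex 0.7 2.5 0.6
   vertex 2.2 4.7 3.5
  endloop
 endfacet
 facet normal -0.480 0.665 -0.572
  outer loop
   vertex 1.9 4.4 1.8
   vertex 2.7 3.6 0.2
   vertex 0.7 2.5 0.6
  endloop
 endfacet
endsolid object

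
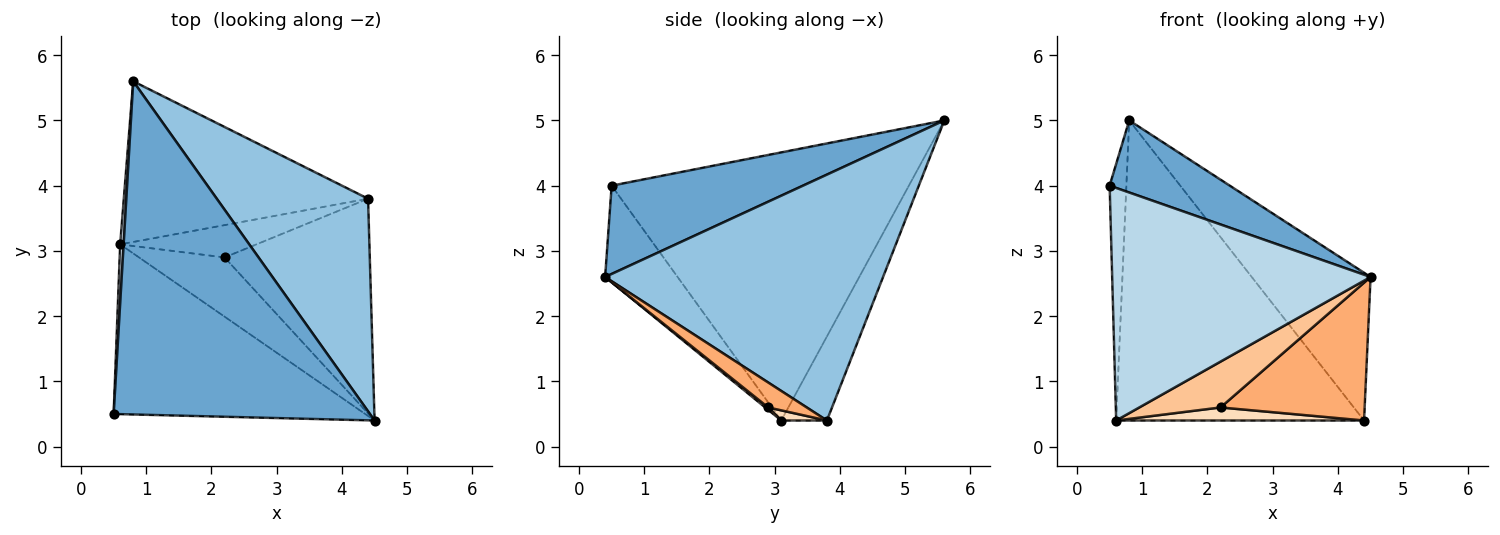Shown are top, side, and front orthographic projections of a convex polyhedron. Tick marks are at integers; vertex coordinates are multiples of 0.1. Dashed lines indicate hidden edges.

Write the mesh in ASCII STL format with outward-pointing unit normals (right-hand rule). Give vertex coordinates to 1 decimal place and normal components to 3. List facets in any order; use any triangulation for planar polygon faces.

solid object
 facet normal 0.319 -0.200 0.926
  outer loop
   vertex 0.8 5.6 5.0
   vertex 0.5 0.5 4.0
   vertex 4.5 0.4 2.6
  endloop
 endfacet
 facet normal 0.800 0.342 0.492
  outer loop
   vertex 4.4 3.8 0.4
   vertex 0.8 5.6 5.0
   vertex 4.5 0.4 2.6
  endloop
 endfacet
 facet normal -0.221 -0.788 -0.575
  outer loop
   vertex 0.6 3.1 0.4
   vertex 4.5 0.4 2.6
   vertex 0.5 0.5 4.0
  endloop
 endfacet
 facet normal -0.998 0.056 0.013
  outer loop
   vertex 0.6 3.1 0.4
   vertex 0.5 0.5 4.0
   vertex 0.8 5.6 5.0
  endloop
 endfacet
 facet normal -0.160 0.870 -0.466
  outer loop
   vertex 0.6 3.1 0.4
   vertex 0.8 5.6 5.0
   vertex 4.4 3.8 0.4
  endloop
 endfacet
 facet normal 0.143 -0.535 -0.833
  outer loop
   vertex 2.2 2.9 0.6
   vertex 4.4 3.8 0.4
   vertex 4.5 0.4 2.6
  endloop
 endfacet
 facet normal 0.022 -0.612 -0.791
  outer loop
   vertex 2.2 2.9 0.6
   vertex 4.5 0.4 2.6
   vertex 0.6 3.1 0.4
  endloop
 endfacet
 facet normal 0.069 -0.374 -0.925
  outer loop
   vertex 2.2 2.9 0.6
   vertex 0.6 3.1 0.4
   vertex 4.4 3.8 0.4
  endloop
 endfacet
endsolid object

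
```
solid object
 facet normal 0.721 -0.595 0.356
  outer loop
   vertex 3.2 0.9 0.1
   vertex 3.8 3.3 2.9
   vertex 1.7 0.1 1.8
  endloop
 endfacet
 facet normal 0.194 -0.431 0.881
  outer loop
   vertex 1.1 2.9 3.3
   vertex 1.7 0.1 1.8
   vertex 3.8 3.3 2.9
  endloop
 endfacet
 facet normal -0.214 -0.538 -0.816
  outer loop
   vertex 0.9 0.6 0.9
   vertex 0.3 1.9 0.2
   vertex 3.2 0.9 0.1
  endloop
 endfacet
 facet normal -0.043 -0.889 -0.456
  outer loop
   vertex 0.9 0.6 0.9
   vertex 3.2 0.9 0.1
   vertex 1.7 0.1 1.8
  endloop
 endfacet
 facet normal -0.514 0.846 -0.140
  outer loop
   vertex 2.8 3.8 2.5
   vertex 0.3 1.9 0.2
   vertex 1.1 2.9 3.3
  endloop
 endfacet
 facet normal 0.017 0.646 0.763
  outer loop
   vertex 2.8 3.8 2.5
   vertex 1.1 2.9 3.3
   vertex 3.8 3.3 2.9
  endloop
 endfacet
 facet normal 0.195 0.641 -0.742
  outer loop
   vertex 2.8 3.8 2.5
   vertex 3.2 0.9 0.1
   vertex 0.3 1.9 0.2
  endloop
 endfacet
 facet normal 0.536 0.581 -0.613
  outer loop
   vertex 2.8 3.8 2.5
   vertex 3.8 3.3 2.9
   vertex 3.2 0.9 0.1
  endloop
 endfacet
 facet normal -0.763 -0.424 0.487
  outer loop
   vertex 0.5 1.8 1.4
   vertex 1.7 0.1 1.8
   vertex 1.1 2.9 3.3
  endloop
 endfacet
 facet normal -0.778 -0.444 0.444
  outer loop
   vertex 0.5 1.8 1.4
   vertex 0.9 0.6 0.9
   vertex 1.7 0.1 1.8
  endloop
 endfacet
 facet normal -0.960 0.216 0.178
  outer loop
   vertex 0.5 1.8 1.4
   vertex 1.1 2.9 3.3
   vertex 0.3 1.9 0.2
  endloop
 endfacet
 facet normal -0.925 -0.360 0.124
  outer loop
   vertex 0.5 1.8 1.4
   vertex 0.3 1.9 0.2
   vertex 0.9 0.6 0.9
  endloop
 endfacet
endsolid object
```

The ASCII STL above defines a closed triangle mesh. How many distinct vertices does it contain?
8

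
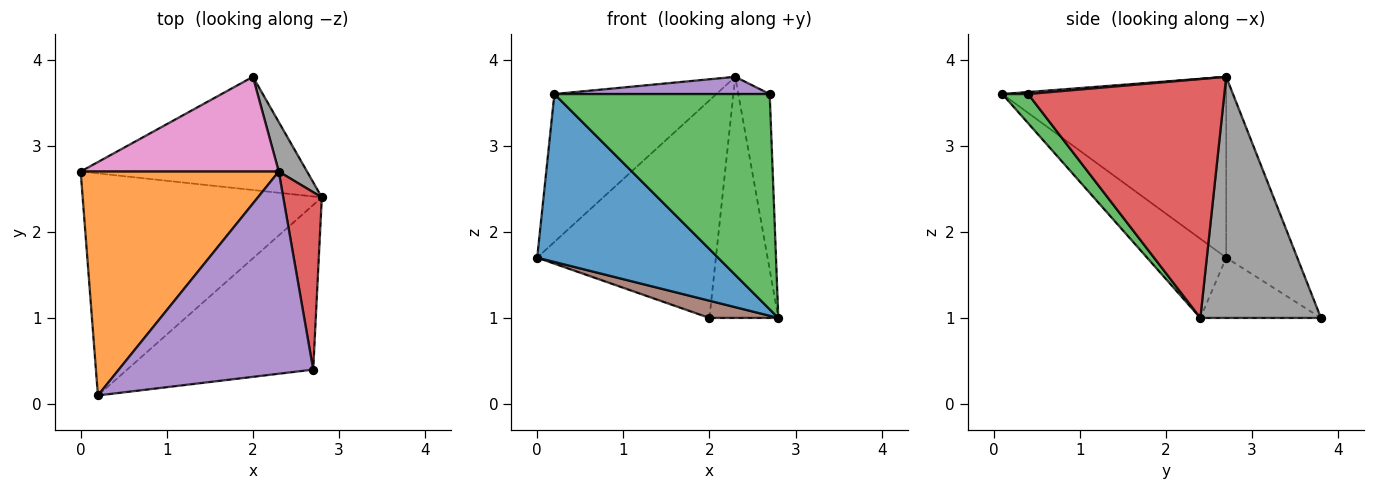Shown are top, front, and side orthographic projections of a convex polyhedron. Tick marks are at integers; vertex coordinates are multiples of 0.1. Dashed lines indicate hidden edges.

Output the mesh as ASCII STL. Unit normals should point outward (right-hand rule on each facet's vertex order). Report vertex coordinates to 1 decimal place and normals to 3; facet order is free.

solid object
 facet normal -0.255 -0.583 -0.771
  outer loop
   vertex 0.2 0.1 3.6
   vertex 0.0 2.7 1.7
   vertex 2.8 2.4 1.0
  endloop
 endfacet
 facet normal -0.606 0.438 0.664
  outer loop
   vertex 2.3 2.7 3.8
   vertex 0.0 2.7 1.7
   vertex 0.2 0.1 3.6
  endloop
 endfacet
 facet normal 0.095 -0.791 -0.605
  outer loop
   vertex 2.7 0.4 3.6
   vertex 0.2 0.1 3.6
   vertex 2.8 2.4 1.0
  endloop
 endfacet
 facet normal 0.975 0.156 0.157
  outer loop
   vertex 2.7 0.4 3.6
   vertex 2.8 2.4 1.0
   vertex 2.3 2.7 3.8
  endloop
 endfacet
 facet normal 0.010 -0.085 0.996
  outer loop
   vertex 2.7 0.4 3.6
   vertex 2.3 2.7 3.8
   vertex 0.2 0.1 3.6
  endloop
 endfacet
 facet normal -0.255 -0.145 -0.956
  outer loop
   vertex 2.0 3.8 1.0
   vertex 2.8 2.4 1.0
   vertex 0.0 2.7 1.7
  endloop
 endfacet
 facet normal -0.342 0.861 0.375
  outer loop
   vertex 2.0 3.8 1.0
   vertex 0.0 2.7 1.7
   vertex 2.3 2.7 3.8
  endloop
 endfacet
 facet normal 0.864 0.494 0.101
  outer loop
   vertex 2.0 3.8 1.0
   vertex 2.3 2.7 3.8
   vertex 2.8 2.4 1.0
  endloop
 endfacet
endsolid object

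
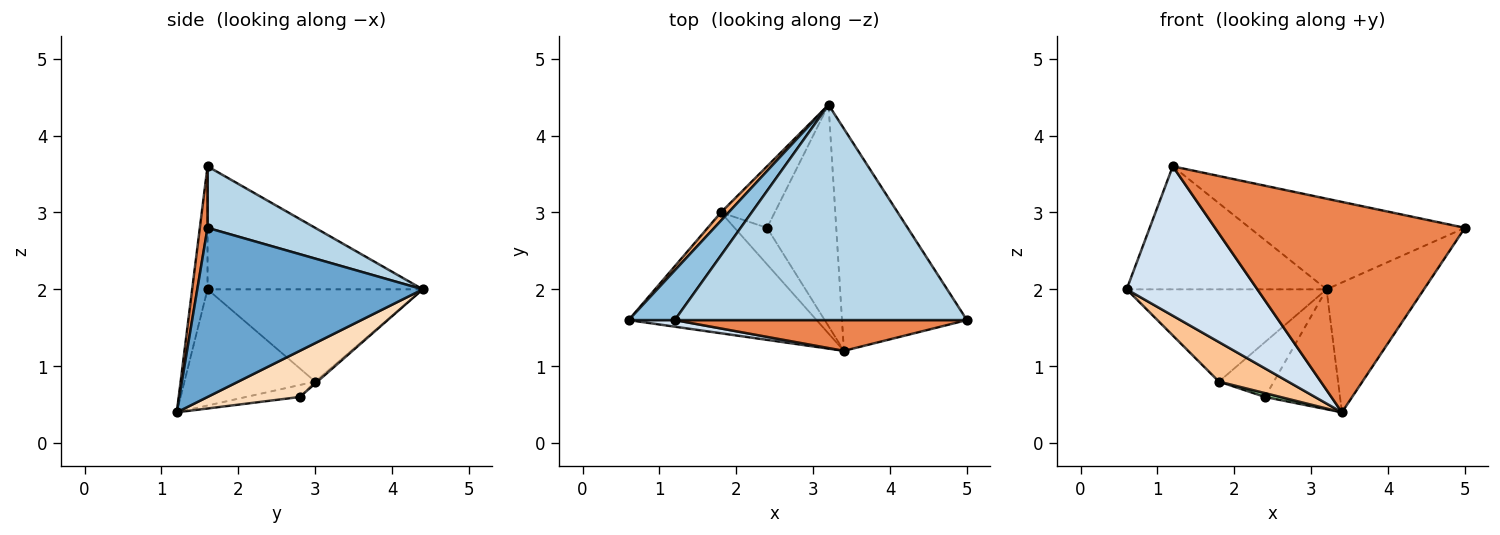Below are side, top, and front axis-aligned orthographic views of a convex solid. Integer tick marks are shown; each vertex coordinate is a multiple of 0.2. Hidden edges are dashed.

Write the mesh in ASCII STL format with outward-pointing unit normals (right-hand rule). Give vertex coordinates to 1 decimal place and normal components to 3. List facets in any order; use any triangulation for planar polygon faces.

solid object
 facet normal 0.760 0.328 -0.561
  outer loop
   vertex 3.4 1.2 0.4
   vertex 3.2 4.4 2.0
   vertex 5.0 1.6 2.8
  endloop
 endfacet
 facet normal -0.707 0.656 0.265
  outer loop
   vertex 1.2 1.6 3.6
   vertex 3.2 4.4 2.0
   vertex 0.6 1.6 2.0
  endloop
 endfacet
 facet normal 0.190 0.381 0.905
  outer loop
   vertex 1.2 1.6 3.6
   vertex 5.0 1.6 2.8
   vertex 3.2 4.4 2.0
  endloop
 endfacet
 facet normal -0.117 -0.992 0.044
  outer loop
   vertex 1.2 1.6 3.6
   vertex 0.6 1.6 2.0
   vertex 3.4 1.2 0.4
  endloop
 endfacet
 facet normal 0.030 -0.989 0.145
  outer loop
   vertex 1.2 1.6 3.6
   vertex 3.4 1.2 0.4
   vertex 5.0 1.6 2.8
  endloop
 endfacet
 facet normal -0.731 0.679 0.061
  outer loop
   vertex 1.8 3.0 0.8
   vertex 0.6 1.6 2.0
   vertex 3.2 4.4 2.0
  endloop
 endfacet
 facet normal -0.507 -0.268 -0.819
  outer loop
   vertex 1.8 3.0 0.8
   vertex 3.4 1.2 0.4
   vertex 0.6 1.6 2.0
  endloop
 endfacet
 facet normal 0.506 0.411 -0.759
  outer loop
   vertex 2.4 2.8 0.6
   vertex 3.2 4.4 2.0
   vertex 3.4 1.2 0.4
  endloop
 endfacet
 facet normal -0.027 0.666 -0.746
  outer loop
   vertex 2.4 2.8 0.6
   vertex 1.8 3.0 0.8
   vertex 3.2 4.4 2.0
  endloop
 endfacet
 facet normal -0.344 -0.098 -0.934
  outer loop
   vertex 2.4 2.8 0.6
   vertex 3.4 1.2 0.4
   vertex 1.8 3.0 0.8
  endloop
 endfacet
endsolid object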